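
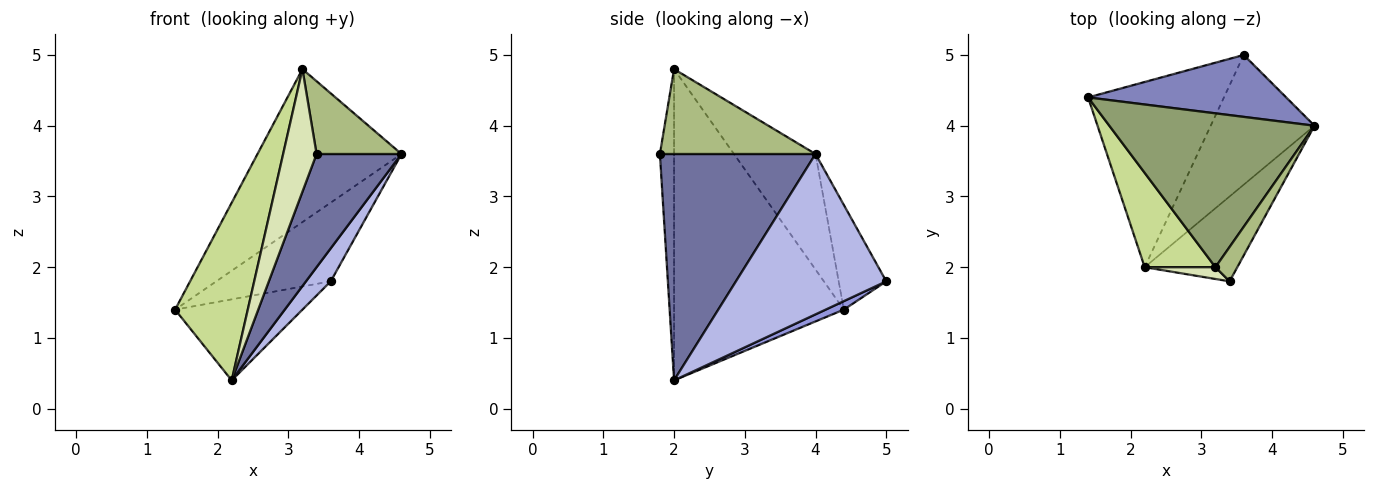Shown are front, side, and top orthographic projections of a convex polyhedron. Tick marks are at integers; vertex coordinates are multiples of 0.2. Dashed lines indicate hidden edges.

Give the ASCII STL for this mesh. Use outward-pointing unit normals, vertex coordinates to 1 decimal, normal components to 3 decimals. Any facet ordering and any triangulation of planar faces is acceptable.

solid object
 facet normal 0.826 -0.451 -0.338
  outer loop
   vertex 2.2 2.0 0.4
   vertex 4.6 4.0 3.6
   vertex 3.4 1.8 3.6
  endloop
 endfacet
 facet normal -0.311 0.747 0.588
  outer loop
   vertex 3.6 5.0 1.8
   vertex 1.4 4.4 1.4
   vertex 4.6 4.0 3.6
  endloop
 endfacet
 facet normal 0.057 0.400 -0.915
  outer loop
   vertex 3.6 5.0 1.8
   vertex 2.2 2.0 0.4
   vertex 1.4 4.4 1.4
  endloop
 endfacet
 facet normal 0.832 -0.137 -0.538
  outer loop
   vertex 3.6 5.0 1.8
   vertex 4.6 4.0 3.6
   vertex 2.2 2.0 0.4
  endloop
 endfacet
 facet normal -0.371 0.655 0.659
  outer loop
   vertex 3.2 2.0 4.8
   vertex 4.6 4.0 3.6
   vertex 1.4 4.4 1.4
  endloop
 endfacet
 facet normal 0.856 -0.467 0.221
  outer loop
   vertex 3.2 2.0 4.8
   vertex 3.4 1.8 3.6
   vertex 4.6 4.0 3.6
  endloop
 endfacet
 facet normal -0.900 -0.385 0.205
  outer loop
   vertex 3.2 2.0 4.8
   vertex 1.4 4.4 1.4
   vertex 2.2 2.0 0.4
  endloop
 endfacet
 facet normal -0.388 -0.917 0.088
  outer loop
   vertex 3.2 2.0 4.8
   vertex 2.2 2.0 0.4
   vertex 3.4 1.8 3.6
  endloop
 endfacet
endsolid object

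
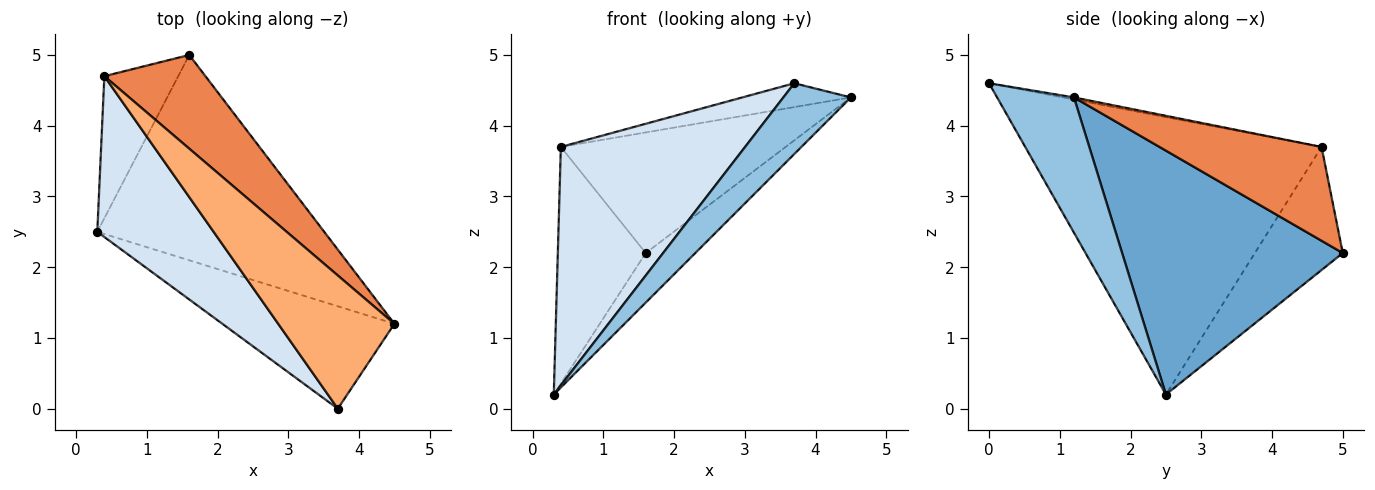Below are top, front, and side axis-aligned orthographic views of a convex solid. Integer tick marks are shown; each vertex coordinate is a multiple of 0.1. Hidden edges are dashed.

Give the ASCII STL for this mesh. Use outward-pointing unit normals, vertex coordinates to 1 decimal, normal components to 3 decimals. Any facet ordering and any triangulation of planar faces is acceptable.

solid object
 facet normal 0.722 0.162 -0.672
  outer loop
   vertex 1.6 5.0 2.2
   vertex 4.5 1.2 4.4
   vertex 0.3 2.5 0.2
  endloop
 endfacet
 facet normal 0.543 -0.477 -0.691
  outer loop
   vertex 3.7 0.0 4.6
   vertex 0.3 2.5 0.2
   vertex 4.5 1.2 4.4
  endloop
 endfacet
 facet normal -0.651 0.651 -0.391
  outer loop
   vertex 0.4 4.7 3.7
   vertex 1.6 5.0 2.2
   vertex 0.3 2.5 0.2
  endloop
 endfacet
 facet normal -0.800 -0.497 0.336
  outer loop
   vertex 0.4 4.7 3.7
   vertex 0.3 2.5 0.2
   vertex 3.7 0.0 4.6
  endloop
 endfacet
 facet normal 0.495 0.686 0.533
  outer loop
   vertex 0.4 4.7 3.7
   vertex 4.5 1.2 4.4
   vertex 1.6 5.0 2.2
  endloop
 endfacet
 facet normal -0.018 0.176 0.984
  outer loop
   vertex 0.4 4.7 3.7
   vertex 3.7 0.0 4.6
   vertex 4.5 1.2 4.4
  endloop
 endfacet
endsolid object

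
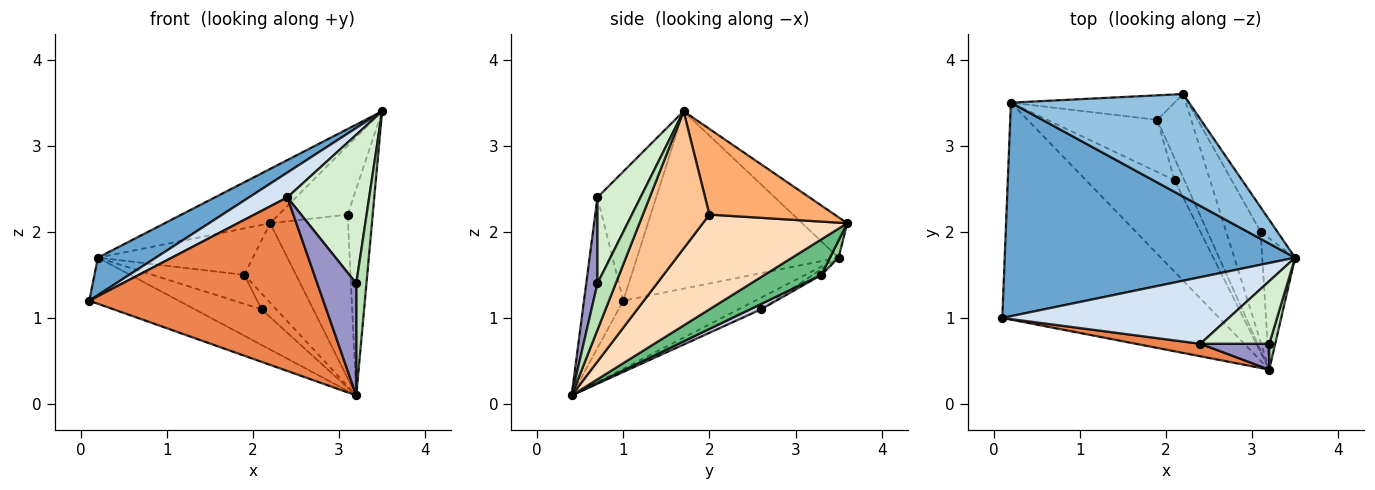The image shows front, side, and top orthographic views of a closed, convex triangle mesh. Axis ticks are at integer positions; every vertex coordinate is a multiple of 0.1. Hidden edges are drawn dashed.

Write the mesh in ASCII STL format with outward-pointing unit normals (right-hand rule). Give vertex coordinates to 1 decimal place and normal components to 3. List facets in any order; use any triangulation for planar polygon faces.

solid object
 facet normal -0.516 -0.148 0.844
  outer loop
   vertex 0.2 3.5 1.7
   vertex 0.1 1.0 1.2
   vertex 3.5 1.7 3.4
  endloop
 endfacet
 facet normal -0.196 0.459 0.867
  outer loop
   vertex 0.2 3.5 1.7
   vertex 3.5 1.7 3.4
   vertex 2.2 3.6 2.1
  endloop
 endfacet
 facet normal -0.293 0.199 -0.935
  outer loop
   vertex 0.2 3.5 1.7
   vertex 3.2 0.4 0.1
   vertex 0.1 1.0 1.2
  endloop
 endfacet
 facet normal -0.471 -0.308 0.826
  outer loop
   vertex 2.4 0.7 2.4
   vertex 3.5 1.7 3.4
   vertex 0.1 1.0 1.2
  endloop
 endfacet
 facet normal -0.165 -0.984 0.071
  outer loop
   vertex 2.4 0.7 2.4
   vertex 0.1 1.0 1.2
   vertex 3.2 0.4 0.1
  endloop
 endfacet
 facet normal 0.864 0.475 -0.169
  outer loop
   vertex 3.1 2.0 2.2
   vertex 2.2 3.6 2.1
   vertex 3.5 1.7 3.4
  endloop
 endfacet
 facet normal 0.913 0.344 -0.218
  outer loop
   vertex 3.1 2.0 2.2
   vertex 3.5 1.7 3.4
   vertex 3.2 0.4 0.1
  endloop
 endfacet
 facet normal 0.838 0.452 -0.305
  outer loop
   vertex 3.1 2.0 2.2
   vertex 3.2 0.4 0.1
   vertex 2.2 3.6 2.1
  endloop
 endfacet
 facet normal 0.604 0.549 -0.577
  outer loop
   vertex 1.9 3.3 1.5
   vertex 2.2 3.6 2.1
   vertex 3.2 0.4 0.1
  endloop
 endfacet
 facet normal 0.049 0.883 -0.466
  outer loop
   vertex 1.9 3.3 1.5
   vertex 0.2 3.5 1.7
   vertex 2.2 3.6 2.1
  endloop
 endfacet
 facet normal 0.868 -0.484 0.112
  outer loop
   vertex 3.2 0.7 1.4
   vertex 3.2 0.4 0.1
   vertex 3.5 1.7 3.4
  endloop
 endfacet
 facet normal 0.436 -0.829 0.349
  outer loop
   vertex 3.2 0.7 1.4
   vertex 3.5 1.7 3.4
   vertex 2.4 0.7 2.4
  endloop
 endfacet
 facet normal 0.271 -0.938 0.216
  outer loop
   vertex 3.2 0.7 1.4
   vertex 2.4 0.7 2.4
   vertex 3.2 0.4 0.1
  endloop
 endfacet
 facet normal -0.122 0.360 -0.925
  outer loop
   vertex 2.1 2.6 1.1
   vertex 3.2 0.4 0.1
   vertex 0.2 3.5 1.7
  endloop
 endfacet
 facet normal 0.404 0.538 -0.740
  outer loop
   vertex 2.1 2.6 1.1
   vertex 1.9 3.3 1.5
   vertex 3.2 0.4 0.1
  endloop
 endfacet
 facet normal -0.046 0.486 -0.873
  outer loop
   vertex 2.1 2.6 1.1
   vertex 0.2 3.5 1.7
   vertex 1.9 3.3 1.5
  endloop
 endfacet
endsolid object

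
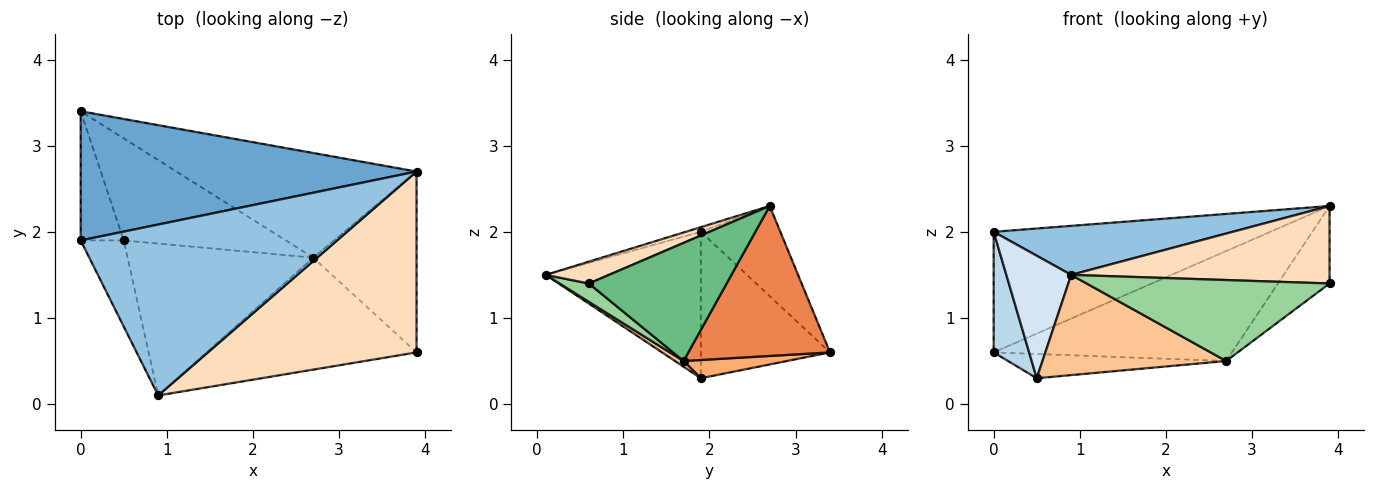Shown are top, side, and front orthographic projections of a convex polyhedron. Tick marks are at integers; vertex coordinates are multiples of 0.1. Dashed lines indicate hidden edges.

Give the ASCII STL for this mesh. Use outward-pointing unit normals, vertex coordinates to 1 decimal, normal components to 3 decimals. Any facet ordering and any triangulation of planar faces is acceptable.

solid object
 facet normal -0.193 0.670 0.717
  outer loop
   vertex 0.0 1.9 2.0
   vertex 3.9 2.7 2.3
   vertex 0.0 3.4 0.6
  endloop
 endfacet
 facet normal -0.017 -0.276 0.961
  outer loop
   vertex 0.0 1.9 2.0
   vertex 0.9 0.1 1.5
   vertex 3.9 2.7 2.3
  endloop
 endfacet
 facet normal -0.928 -0.255 -0.273
  outer loop
   vertex 0.0 1.9 2.0
   vertex 0.0 3.4 0.6
   vertex 0.5 1.9 0.3
  endloop
 endfacet
 facet normal -0.890 -0.372 -0.262
  outer loop
   vertex 0.0 1.9 2.0
   vertex 0.5 1.9 0.3
   vertex 0.9 0.1 1.5
  endloop
 endfacet
 facet normal 0.395 0.665 -0.633
  outer loop
   vertex 2.7 1.7 0.5
   vertex 0.0 3.4 0.6
   vertex 3.9 2.7 2.3
  endloop
 endfacet
 facet normal 0.109 0.230 -0.967
  outer loop
   vertex 2.7 1.7 0.5
   vertex 0.5 1.9 0.3
   vertex 0.0 3.4 0.6
  endloop
 endfacet
 facet normal 0.026 -0.551 -0.834
  outer loop
   vertex 2.7 1.7 0.5
   vertex 0.9 0.1 1.5
   vertex 0.5 1.9 0.3
  endloop
 endfacet
 facet normal 0.096 -0.392 0.915
  outer loop
   vertex 3.9 0.6 1.4
   vertex 3.9 2.7 2.3
   vertex 0.9 0.1 1.5
  endloop
 endfacet
 facet normal 0.724 0.272 -0.634
  outer loop
   vertex 3.9 0.6 1.4
   vertex 2.7 1.7 0.5
   vertex 3.9 2.7 2.3
  endloop
 endfacet
 facet normal 0.070 -0.584 -0.808
  outer loop
   vertex 3.9 0.6 1.4
   vertex 0.9 0.1 1.5
   vertex 2.7 1.7 0.5
  endloop
 endfacet
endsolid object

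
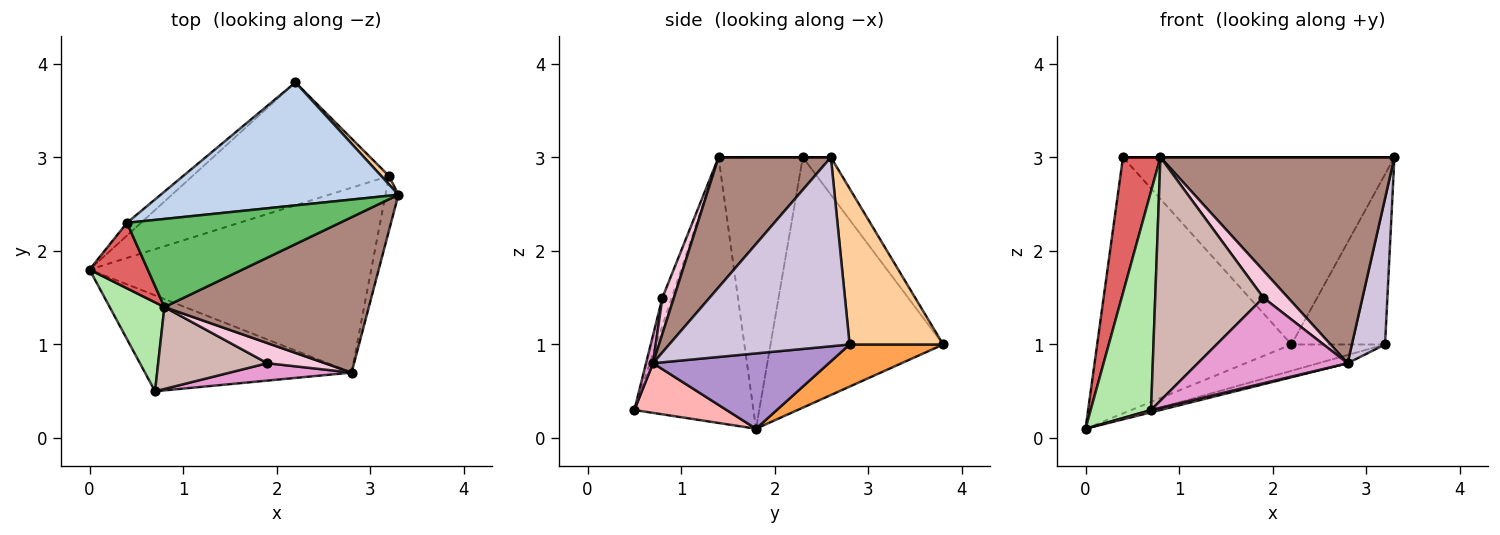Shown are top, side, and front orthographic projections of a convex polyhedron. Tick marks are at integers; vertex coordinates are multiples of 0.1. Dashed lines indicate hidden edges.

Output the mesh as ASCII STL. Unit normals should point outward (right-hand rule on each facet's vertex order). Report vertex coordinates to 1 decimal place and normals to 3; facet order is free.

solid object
 facet normal -0.664 0.747 -0.037
  outer loop
   vertex 0.4 2.3 3.0
   vertex 2.2 3.8 1.0
   vertex 0.0 1.8 0.1
  endloop
 endfacet
 facet normal -0.086 0.833 0.547
  outer loop
   vertex 0.4 2.3 3.0
   vertex 3.3 2.6 3.0
   vertex 2.2 3.8 1.0
  endloop
 endfacet
 facet normal 0.205 0.205 -0.957
  outer loop
   vertex 3.2 2.8 1.0
   vertex 0.0 1.8 0.1
   vertex 2.2 3.8 1.0
  endloop
 endfacet
 facet normal 0.707 0.707 0.035
  outer loop
   vertex 3.2 2.8 1.0
   vertex 2.2 3.8 1.0
   vertex 3.3 2.6 3.0
  endloop
 endfacet
 facet normal 0.000 0.000 1.000
  outer loop
   vertex 0.8 1.4 3.0
   vertex 3.3 2.6 3.0
   vertex 0.4 2.3 3.0
  endloop
 endfacet
 facet normal -0.877 -0.445 0.181
  outer loop
   vertex 0.8 1.4 3.0
   vertex 0.0 1.8 0.1
   vertex 0.7 0.5 0.3
  endloop
 endfacet
 facet normal -0.897 -0.399 0.192
  outer loop
   vertex 0.8 1.4 3.0
   vertex 0.4 2.3 3.0
   vertex 0.0 1.8 0.1
  endloop
 endfacet
 facet normal 0.234 -0.024 -0.972
  outer loop
   vertex 2.8 0.7 0.8
   vertex 0.7 0.5 0.3
   vertex 0.0 1.8 0.1
  endloop
 endfacet
 facet normal 0.258 0.043 -0.965
  outer loop
   vertex 2.8 0.7 0.8
   vertex 0.0 1.8 0.1
   vertex 3.2 2.8 1.0
  endloop
 endfacet
 facet normal 0.981 -0.181 -0.067
  outer loop
   vertex 2.8 0.7 0.8
   vertex 3.2 2.8 1.0
   vertex 3.3 2.6 3.0
  endloop
 endfacet
 facet normal 0.358 -0.745 0.562
  outer loop
   vertex 2.8 0.7 0.8
   vertex 3.3 2.6 3.0
   vertex 0.8 1.4 3.0
  endloop
 endfacet
 facet normal -0.082 -0.945 0.318
  outer loop
   vertex 1.9 0.8 1.5
   vertex 0.8 1.4 3.0
   vertex 0.7 0.5 0.3
  endloop
 endfacet
 facet normal 0.046 -0.979 0.199
  outer loop
   vertex 1.9 0.8 1.5
   vertex 0.7 0.5 0.3
   vertex 2.8 0.7 0.8
  endloop
 endfacet
 facet normal 0.350 -0.752 0.558
  outer loop
   vertex 1.9 0.8 1.5
   vertex 2.8 0.7 0.8
   vertex 0.8 1.4 3.0
  endloop
 endfacet
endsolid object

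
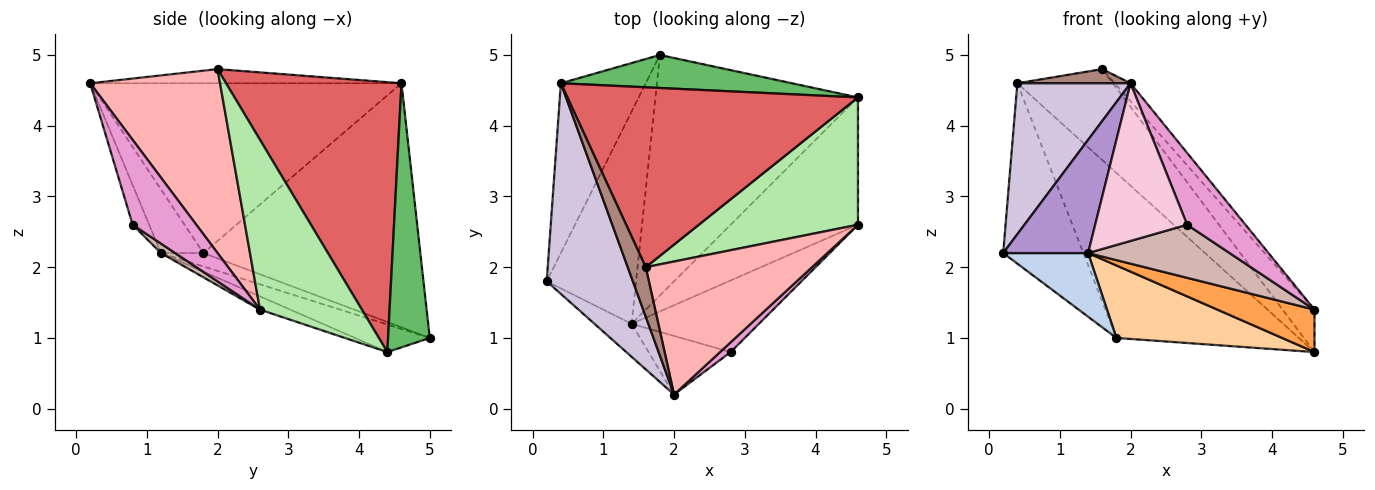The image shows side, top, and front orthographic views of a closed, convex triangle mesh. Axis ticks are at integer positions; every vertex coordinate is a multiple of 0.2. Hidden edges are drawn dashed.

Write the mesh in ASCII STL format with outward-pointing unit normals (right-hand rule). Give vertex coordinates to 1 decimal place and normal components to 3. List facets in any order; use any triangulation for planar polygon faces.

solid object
 facet normal -0.892 0.330 -0.310
  outer loop
   vertex 0.4 4.6 4.6
   vertex 1.8 5.0 1.0
   vertex 0.2 1.8 2.2
  endloop
 endfacet
 facet normal -0.142 -0.284 -0.948
  outer loop
   vertex 1.4 1.2 2.2
   vertex 0.2 1.8 2.2
   vertex 1.8 5.0 1.0
  endloop
 endfacet
 facet normal -0.098 -0.315 -0.944
  outer loop
   vertex 4.6 4.4 0.8
   vertex 4.6 2.6 1.4
   vertex 1.4 1.2 2.2
  endloop
 endfacet
 facet normal -0.129 -0.286 -0.949
  outer loop
   vertex 4.6 4.4 0.8
   vertex 1.4 1.2 2.2
   vertex 1.8 5.0 1.0
  endloop
 endfacet
 facet normal 0.219 0.957 0.191
  outer loop
   vertex 4.6 4.4 0.8
   vertex 1.8 5.0 1.0
   vertex 0.4 4.6 4.6
  endloop
 endfacet
 facet normal 0.711 0.222 0.667
  outer loop
   vertex 4.6 4.4 0.8
   vertex 1.6 2.0 4.8
   vertex 4.6 2.6 1.4
  endloop
 endfacet
 facet normal 0.638 0.347 0.687
  outer loop
   vertex 4.6 4.4 0.8
   vertex 0.4 4.6 4.6
   vertex 1.6 2.0 4.8
  endloop
 endfacet
 facet normal 0.739 0.090 0.668
  outer loop
   vertex 2.0 0.2 4.6
   vertex 4.6 2.6 1.4
   vertex 1.6 2.0 4.8
  endloop
 endfacet
 facet normal -0.433 -0.865 -0.252
  outer loop
   vertex 2.0 0.2 4.6
   vertex 0.2 1.8 2.2
   vertex 1.4 1.2 2.2
  endloop
 endfacet
 facet normal -0.848 -0.308 0.431
  outer loop
   vertex 2.0 0.2 4.6
   vertex 0.4 4.6 4.6
   vertex 0.2 1.8 2.2
  endloop
 endfacet
 facet normal -0.603 -0.219 0.767
  outer loop
   vertex 2.0 0.2 4.6
   vertex 1.6 2.0 4.8
   vertex 0.4 4.6 4.6
  endloop
 endfacet
 facet normal 0.059 -0.594 -0.802
  outer loop
   vertex 2.8 0.8 2.6
   vertex 1.4 1.2 2.2
   vertex 4.6 2.6 1.4
  endloop
 endfacet
 facet normal 0.734 -0.673 0.092
  outer loop
   vertex 2.8 0.8 2.6
   vertex 4.6 2.6 1.4
   vertex 2.0 0.2 4.6
  endloop
 endfacet
 facet normal -0.166 -0.924 -0.344
  outer loop
   vertex 2.8 0.8 2.6
   vertex 2.0 0.2 4.6
   vertex 1.4 1.2 2.2
  endloop
 endfacet
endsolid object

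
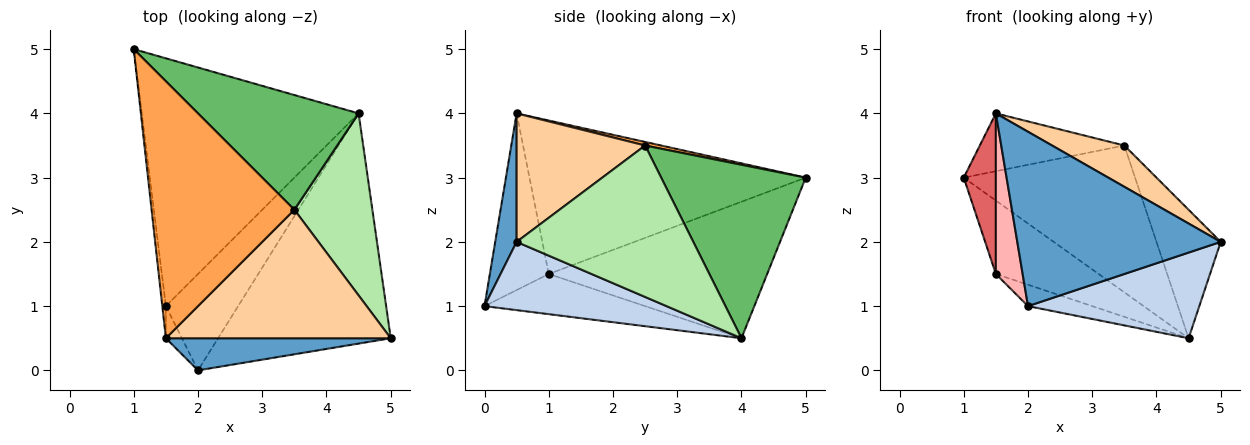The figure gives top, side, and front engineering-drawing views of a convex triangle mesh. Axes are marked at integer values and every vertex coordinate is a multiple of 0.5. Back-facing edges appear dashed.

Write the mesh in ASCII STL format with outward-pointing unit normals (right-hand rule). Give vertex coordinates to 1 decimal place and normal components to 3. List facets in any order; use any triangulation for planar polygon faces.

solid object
 facet normal 0.103 -0.978 0.180
  outer loop
   vertex 2.0 0.0 1.0
   vertex 5.0 0.5 2.0
   vertex 1.5 0.5 4.0
  endloop
 endfacet
 facet normal 0.347 -0.327 -0.879
  outer loop
   vertex 4.5 4.0 0.5
   vertex 5.0 0.5 2.0
   vertex 2.0 0.0 1.0
  endloop
 endfacet
 facet normal 0.024 0.219 0.975
  outer loop
   vertex 3.5 2.5 3.5
   vertex 1.0 5.0 3.0
   vertex 1.5 0.5 4.0
  endloop
 endfacet
 facet normal 0.478 -0.269 0.836
  outer loop
   vertex 3.5 2.5 3.5
   vertex 1.5 0.5 4.0
   vertex 5.0 0.5 2.0
  endloop
 endfacet
 facet normal 0.554 0.656 0.513
  outer loop
   vertex 3.5 2.5 3.5
   vertex 4.5 4.0 0.5
   vertex 1.0 5.0 3.0
  endloop
 endfacet
 facet normal 0.846 0.308 0.436
  outer loop
   vertex 3.5 2.5 3.5
   vertex 5.0 0.5 2.0
   vertex 4.5 4.0 0.5
  endloop
 endfacet
 facet normal -0.993 -0.115 -0.023
  outer loop
   vertex 1.5 1.0 1.5
   vertex 1.5 0.5 4.0
   vertex 1.0 5.0 3.0
  endloop
 endfacet
 facet normal -0.907 -0.412 -0.082
  outer loop
   vertex 1.5 1.0 1.5
   vertex 2.0 0.0 1.0
   vertex 1.5 0.5 4.0
  endloop
 endfacet
 facet normal -0.517 0.243 -0.821
  outer loop
   vertex 1.5 1.0 1.5
   vertex 1.0 5.0 3.0
   vertex 4.5 4.0 0.5
  endloop
 endfacet
 facet normal -0.477 0.191 -0.858
  outer loop
   vertex 1.5 1.0 1.5
   vertex 4.5 4.0 0.5
   vertex 2.0 0.0 1.0
  endloop
 endfacet
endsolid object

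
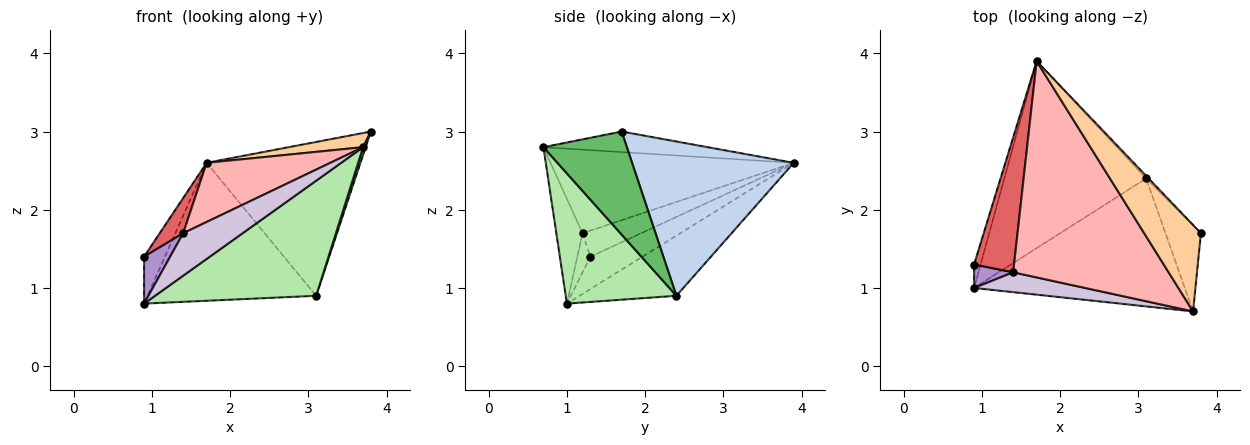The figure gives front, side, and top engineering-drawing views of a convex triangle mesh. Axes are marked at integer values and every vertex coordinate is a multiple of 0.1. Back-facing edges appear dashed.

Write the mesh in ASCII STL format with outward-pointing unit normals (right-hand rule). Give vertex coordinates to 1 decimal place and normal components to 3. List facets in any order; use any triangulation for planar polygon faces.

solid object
 facet normal -0.913 0.365 -0.183
  outer loop
   vertex 0.9 1.0 0.8
   vertex 0.9 1.3 1.4
   vertex 1.7 3.9 2.6
  endloop
 endfacet
 facet normal 0.724 0.689 -0.012
  outer loop
   vertex 3.1 2.4 0.9
   vertex 1.7 3.9 2.6
   vertex 3.8 1.7 3.0
  endloop
 endfacet
 facet normal -0.323 0.562 -0.762
  outer loop
   vertex 3.1 2.4 0.9
   vertex 0.9 1.0 0.8
   vertex 1.7 3.9 2.6
  endloop
 endfacet
 facet normal -0.336 -0.152 0.929
  outer loop
   vertex 3.7 0.7 2.8
   vertex 3.8 1.7 3.0
   vertex 1.7 3.9 2.6
  endloop
 endfacet
 facet normal 0.945 -0.030 -0.325
  outer loop
   vertex 3.7 0.7 2.8
   vertex 3.1 2.4 0.9
   vertex 3.8 1.7 3.0
  endloop
 endfacet
 facet normal 0.417 -0.608 -0.676
  outer loop
   vertex 3.7 0.7 2.8
   vertex 0.9 1.0 0.8
   vertex 3.1 2.4 0.9
  endloop
 endfacet
 facet normal -0.534 -0.213 0.818
  outer loop
   vertex 1.4 1.2 1.7
   vertex 1.7 3.9 2.6
   vertex 0.9 1.3 1.4
  endloop
 endfacet
 facet normal -0.460 -0.234 0.856
  outer loop
   vertex 1.4 1.2 1.7
   vertex 3.7 0.7 2.8
   vertex 1.7 3.9 2.6
  endloop
 endfacet
 facet normal -0.408 -0.816 0.408
  outer loop
   vertex 1.4 1.2 1.7
   vertex 0.9 1.3 1.4
   vertex 0.9 1.0 0.8
  endloop
 endfacet
 facet normal -0.371 -0.841 0.393
  outer loop
   vertex 1.4 1.2 1.7
   vertex 0.9 1.0 0.8
   vertex 3.7 0.7 2.8
  endloop
 endfacet
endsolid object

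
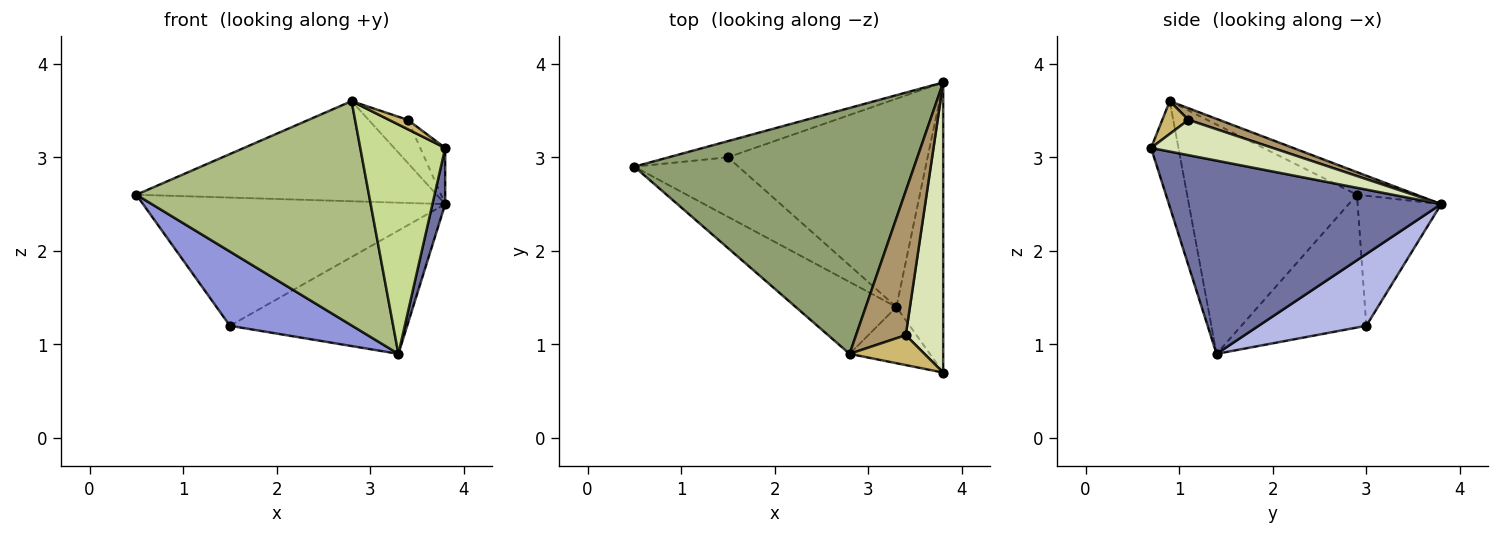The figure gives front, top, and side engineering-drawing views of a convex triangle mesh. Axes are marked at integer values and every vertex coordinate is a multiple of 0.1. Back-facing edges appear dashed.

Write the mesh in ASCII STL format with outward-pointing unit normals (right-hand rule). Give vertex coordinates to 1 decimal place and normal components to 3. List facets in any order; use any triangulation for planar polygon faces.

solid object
 facet normal 0.971 -0.046 -0.235
  outer loop
   vertex 3.3 1.4 0.9
   vertex 3.8 3.8 2.5
   vertex 3.8 0.7 3.1
  endloop
 endfacet
 facet normal -0.265 0.957 -0.121
  outer loop
   vertex 1.5 3.0 1.2
   vertex 0.5 2.9 2.6
   vertex 3.8 3.8 2.5
  endloop
 endfacet
 facet normal -0.624 -0.610 -0.489
  outer loop
   vertex 1.5 3.0 1.2
   vertex 3.3 1.4 0.9
   vertex 0.5 2.9 2.6
  endloop
 endfacet
 facet normal 0.295 0.487 -0.822
  outer loop
   vertex 1.5 3.0 1.2
   vertex 3.8 3.8 2.5
   vertex 3.3 1.4 0.9
  endloop
 endfacet
 facet normal -0.075 0.376 0.924
  outer loop
   vertex 2.8 0.9 3.6
   vertex 3.8 3.8 2.5
   vertex 0.5 2.9 2.6
  endloop
 endfacet
 facet normal -0.571 -0.782 -0.251
  outer loop
   vertex 2.8 0.9 3.6
   vertex 0.5 2.9 2.6
   vertex 3.3 1.4 0.9
  endloop
 endfacet
 facet normal -0.299 -0.927 -0.227
  outer loop
   vertex 2.8 0.9 3.6
   vertex 3.3 1.4 0.9
   vertex 3.8 0.7 3.1
  endloop
 endfacet
 facet normal 0.680 0.139 0.720
  outer loop
   vertex 3.4 1.1 3.4
   vertex 3.8 0.7 3.1
   vertex 3.8 3.8 2.5
  endloop
 endfacet
 facet normal 0.219 0.279 0.935
  outer loop
   vertex 3.4 1.1 3.4
   vertex 3.8 3.8 2.5
   vertex 2.8 0.9 3.6
  endloop
 endfacet
 facet normal 0.385 -0.275 0.881
  outer loop
   vertex 3.4 1.1 3.4
   vertex 2.8 0.9 3.6
   vertex 3.8 0.7 3.1
  endloop
 endfacet
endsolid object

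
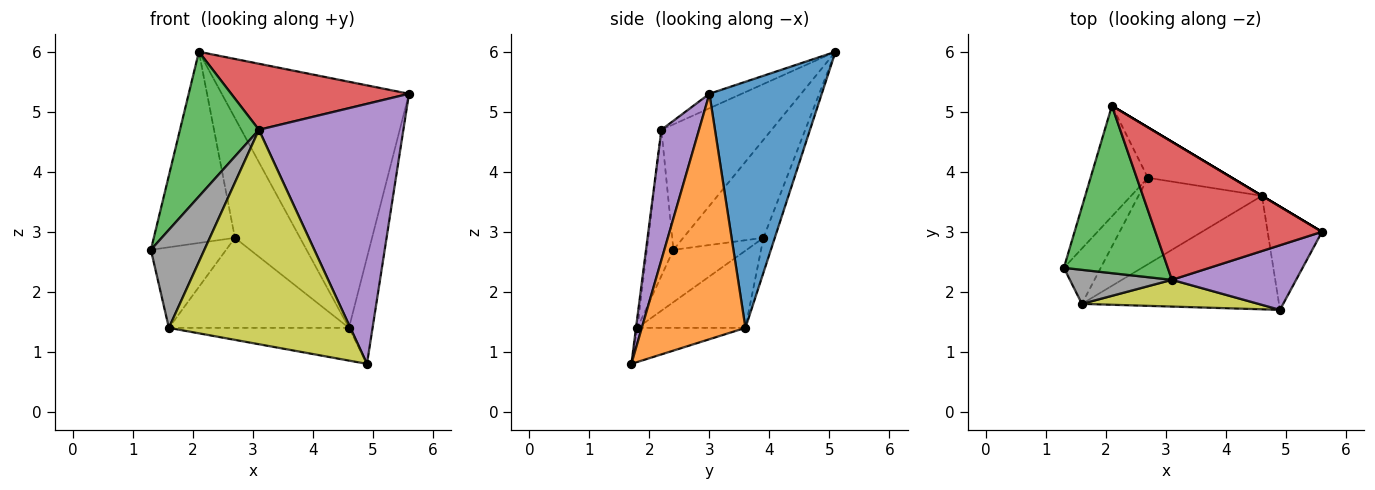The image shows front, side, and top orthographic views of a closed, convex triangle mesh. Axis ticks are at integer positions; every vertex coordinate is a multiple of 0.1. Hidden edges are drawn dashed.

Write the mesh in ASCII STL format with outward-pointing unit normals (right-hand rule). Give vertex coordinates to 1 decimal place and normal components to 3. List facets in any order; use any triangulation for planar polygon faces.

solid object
 facet normal 0.514 0.857 0.000
  outer loop
   vertex 4.6 3.6 1.4
   vertex 2.1 5.1 6.0
   vertex 5.6 3.0 5.3
  endloop
 endfacet
 facet normal 0.953 0.217 -0.211
  outer loop
   vertex 4.6 3.6 1.4
   vertex 5.6 3.0 5.3
   vertex 4.9 1.7 0.8
  endloop
 endfacet
 facet normal -0.674 -0.483 0.559
  outer loop
   vertex 3.1 2.2 4.7
   vertex 2.1 5.1 6.0
   vertex 1.3 2.4 2.7
  endloop
 endfacet
 facet normal -0.078 -0.430 0.899
  outer loop
   vertex 3.1 2.2 4.7
   vertex 5.6 3.0 5.3
   vertex 2.1 5.1 6.0
  endloop
 endfacet
 facet normal 0.245 -0.941 0.234
  outer loop
   vertex 3.1 2.2 4.7
   vertex 4.9 1.7 0.8
   vertex 5.6 3.0 5.3
  endloop
 endfacet
 facet normal -0.650 0.658 -0.380
  outer loop
   vertex 2.7 3.9 2.9
   vertex 1.3 2.4 2.7
   vertex 2.1 5.1 6.0
  endloop
 endfacet
 facet normal -0.159 0.910 -0.383
  outer loop
   vertex 2.7 3.9 2.9
   vertex 2.1 5.1 6.0
   vertex 4.6 3.6 1.4
  endloop
 endfacet
 facet normal -0.425 -0.855 0.297
  outer loop
   vertex 1.6 1.8 1.4
   vertex 3.1 2.2 4.7
   vertex 1.3 2.4 2.7
  endloop
 endfacet
 facet normal -0.008 -0.992 0.124
  outer loop
   vertex 1.6 1.8 1.4
   vertex 4.9 1.7 0.8
   vertex 3.1 2.2 4.7
  endloop
 endfacet
 facet normal -0.164 0.273 -0.948
  outer loop
   vertex 1.6 1.8 1.4
   vertex 4.6 3.6 1.4
   vertex 4.9 1.7 0.8
  endloop
 endfacet
 facet normal -0.626 0.643 -0.441
  outer loop
   vertex 1.6 1.8 1.4
   vertex 1.3 2.4 2.7
   vertex 2.7 3.9 2.9
  endloop
 endfacet
 facet normal -0.397 0.662 -0.636
  outer loop
   vertex 1.6 1.8 1.4
   vertex 2.7 3.9 2.9
   vertex 4.6 3.6 1.4
  endloop
 endfacet
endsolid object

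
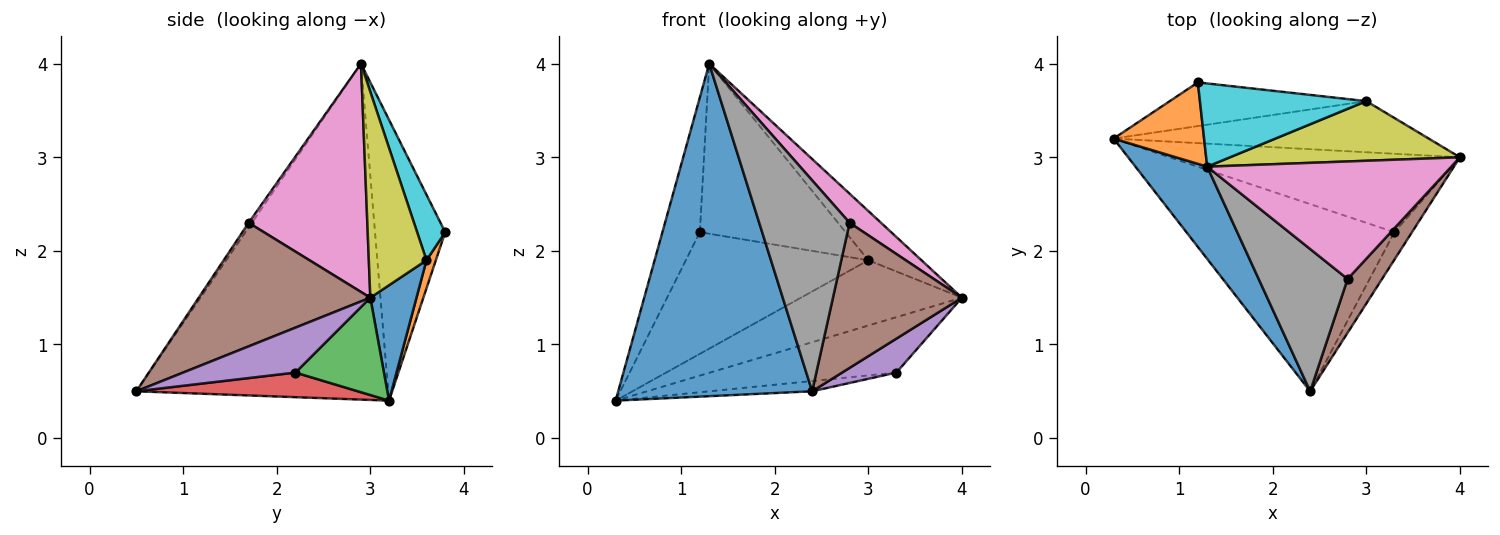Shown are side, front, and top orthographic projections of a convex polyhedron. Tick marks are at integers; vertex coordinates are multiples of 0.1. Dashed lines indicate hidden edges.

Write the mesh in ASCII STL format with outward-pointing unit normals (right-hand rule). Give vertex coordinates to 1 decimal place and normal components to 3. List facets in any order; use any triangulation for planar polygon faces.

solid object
 facet normal -0.781 -0.601 0.167
  outer loop
   vertex 1.3 2.9 4.0
   vertex 0.3 3.2 0.4
   vertex 2.4 0.5 0.5
  endloop
 endfacet
 facet normal -0.849 0.453 0.273
  outer loop
   vertex 1.2 3.8 2.2
   vertex 0.3 3.2 0.4
   vertex 1.3 2.9 4.0
  endloop
 endfacet
 facet normal 0.264 0.556 -0.788
  outer loop
   vertex 3.3 2.2 0.7
   vertex 0.3 3.2 0.4
   vertex 4.0 3.0 1.5
  endloop
 endfacet
 facet normal 0.117 0.055 -0.992
  outer loop
   vertex 3.3 2.2 0.7
   vertex 2.4 0.5 0.5
   vertex 0.3 3.2 0.4
  endloop
 endfacet
 facet normal 0.849 -0.410 -0.333
  outer loop
   vertex 3.3 2.2 0.7
   vertex 4.0 3.0 1.5
   vertex 2.4 0.5 0.5
  endloop
 endfacet
 facet normal 0.780 -0.586 0.218
  outer loop
   vertex 2.8 1.7 2.3
   vertex 2.4 0.5 0.5
   vertex 4.0 3.0 1.5
  endloop
 endfacet
 facet normal 0.672 -0.178 0.719
  outer loop
   vertex 2.8 1.7 2.3
   vertex 4.0 3.0 1.5
   vertex 1.3 2.9 4.0
  endloop
 endfacet
 facet normal -0.029 -0.829 0.559
  outer loop
   vertex 2.8 1.7 2.3
   vertex 1.3 2.9 4.0
   vertex 2.4 0.5 0.5
  endloop
 endfacet
 facet normal 0.568 0.524 0.635
  outer loop
   vertex 3.0 3.6 1.9
   vertex 1.3 2.9 4.0
   vertex 4.0 3.0 1.5
  endloop
 endfacet
 facet normal 0.171 0.885 0.433
  outer loop
   vertex 3.0 3.6 1.9
   vertex 1.2 3.8 2.2
   vertex 1.3 2.9 4.0
  endloop
 endfacet
 facet normal 0.220 0.768 -0.601
  outer loop
   vertex 3.0 3.6 1.9
   vertex 4.0 3.0 1.5
   vertex 0.3 3.2 0.4
  endloop
 endfacet
 facet normal 0.048 0.940 -0.337
  outer loop
   vertex 3.0 3.6 1.9
   vertex 0.3 3.2 0.4
   vertex 1.2 3.8 2.2
  endloop
 endfacet
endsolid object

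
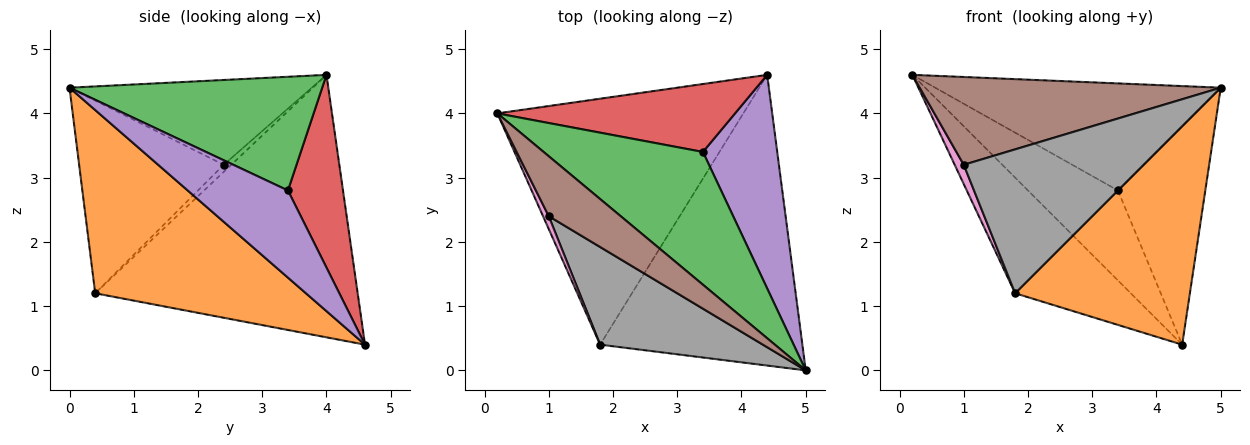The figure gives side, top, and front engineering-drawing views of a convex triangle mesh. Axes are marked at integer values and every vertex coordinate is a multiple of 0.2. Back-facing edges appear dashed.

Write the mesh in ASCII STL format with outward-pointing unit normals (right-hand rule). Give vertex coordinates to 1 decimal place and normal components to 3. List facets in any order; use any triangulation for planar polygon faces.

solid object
 facet normal -0.695 0.306 -0.651
  outer loop
   vertex 1.8 0.4 1.2
   vertex 0.2 4.0 4.6
   vertex 4.4 4.6 0.4
  endloop
 endfacet
 facet normal 0.587 -0.486 -0.647
  outer loop
   vertex 1.8 0.4 1.2
   vertex 4.4 4.6 0.4
   vertex 5.0 0.0 4.4
  endloop
 endfacet
 facet normal 0.486 0.549 0.680
  outer loop
   vertex 3.4 3.4 2.8
   vertex 0.2 4.0 4.6
   vertex 5.0 0.0 4.4
  endloop
 endfacet
 facet normal 0.439 0.717 0.541
  outer loop
   vertex 3.4 3.4 2.8
   vertex 4.4 4.6 0.4
   vertex 0.2 4.0 4.6
  endloop
 endfacet
 facet normal 0.634 0.553 0.541
  outer loop
   vertex 3.4 3.4 2.8
   vertex 5.0 0.0 4.4
   vertex 4.4 4.6 0.4
  endloop
 endfacet
 facet normal -0.554 -0.688 0.470
  outer loop
   vertex 1.0 2.4 3.2
   vertex 5.0 0.0 4.4
   vertex 0.2 4.0 4.6
  endloop
 endfacet
 facet normal -0.570 -0.684 0.456
  outer loop
   vertex 1.0 2.4 3.2
   vertex 0.2 4.0 4.6
   vertex 1.8 0.4 1.2
  endloop
 endfacet
 facet normal -0.554 -0.689 0.468
  outer loop
   vertex 1.0 2.4 3.2
   vertex 1.8 0.4 1.2
   vertex 5.0 0.0 4.4
  endloop
 endfacet
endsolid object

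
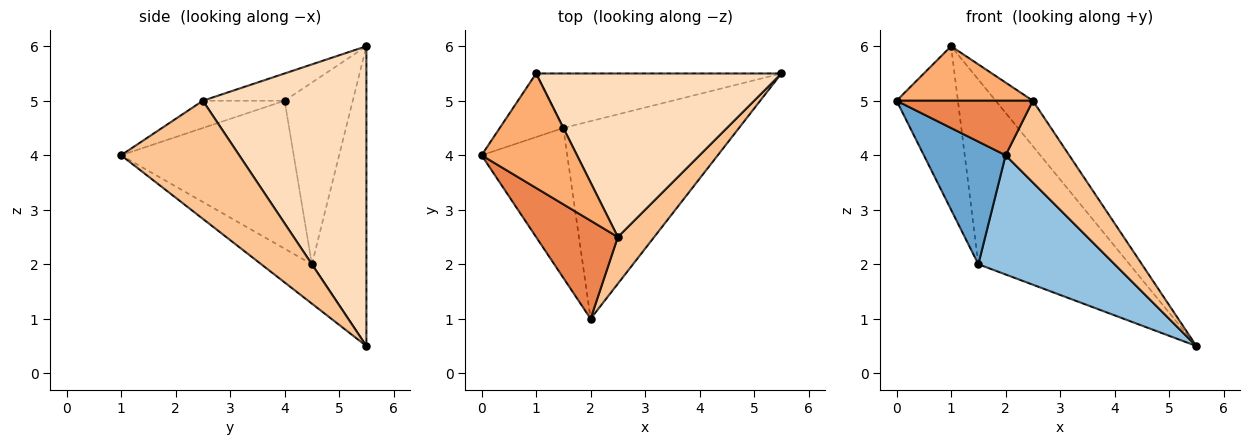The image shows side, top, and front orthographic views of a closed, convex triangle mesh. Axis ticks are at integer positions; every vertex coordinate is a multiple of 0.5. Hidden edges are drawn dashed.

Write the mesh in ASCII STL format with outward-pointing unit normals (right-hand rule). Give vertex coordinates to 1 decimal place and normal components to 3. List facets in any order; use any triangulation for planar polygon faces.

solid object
 facet normal -0.801 -0.379 -0.464
  outer loop
   vertex 1.5 4.5 2.0
   vertex 2.0 1.0 4.0
   vertex 0.0 4.0 5.0
  endloop
 endfacet
 facet normal -0.188 -0.507 -0.841
  outer loop
   vertex 1.5 4.5 2.0
   vertex 5.5 5.5 0.5
   vertex 2.0 1.0 4.0
  endloop
 endfacet
 facet normal -0.719 0.647 -0.252
  outer loop
   vertex 1.5 4.5 2.0
   vertex 0.0 4.0 5.0
   vertex 1.0 5.5 6.0
  endloop
 endfacet
 facet normal -0.327 0.906 -0.267
  outer loop
   vertex 1.5 4.5 2.0
   vertex 1.0 5.5 6.0
   vertex 5.5 5.5 0.5
  endloop
 endfacet
 facet normal -0.280 -0.466 0.839
  outer loop
   vertex 2.5 2.5 5.0
   vertex 0.0 4.0 5.0
   vertex 2.0 1.0 4.0
  endloop
 endfacet
 facet normal -0.250 -0.416 0.874
  outer loop
   vertex 2.5 2.5 5.0
   vertex 1.0 5.5 6.0
   vertex 0.0 4.0 5.0
  endloop
 endfacet
 facet normal 0.850 -0.458 0.261
  outer loop
   vertex 2.5 2.5 5.0
   vertex 2.0 1.0 4.0
   vertex 5.5 5.5 0.5
  endloop
 endfacet
 facet normal 0.762 0.173 0.624
  outer loop
   vertex 2.5 2.5 5.0
   vertex 5.5 5.5 0.5
   vertex 1.0 5.5 6.0
  endloop
 endfacet
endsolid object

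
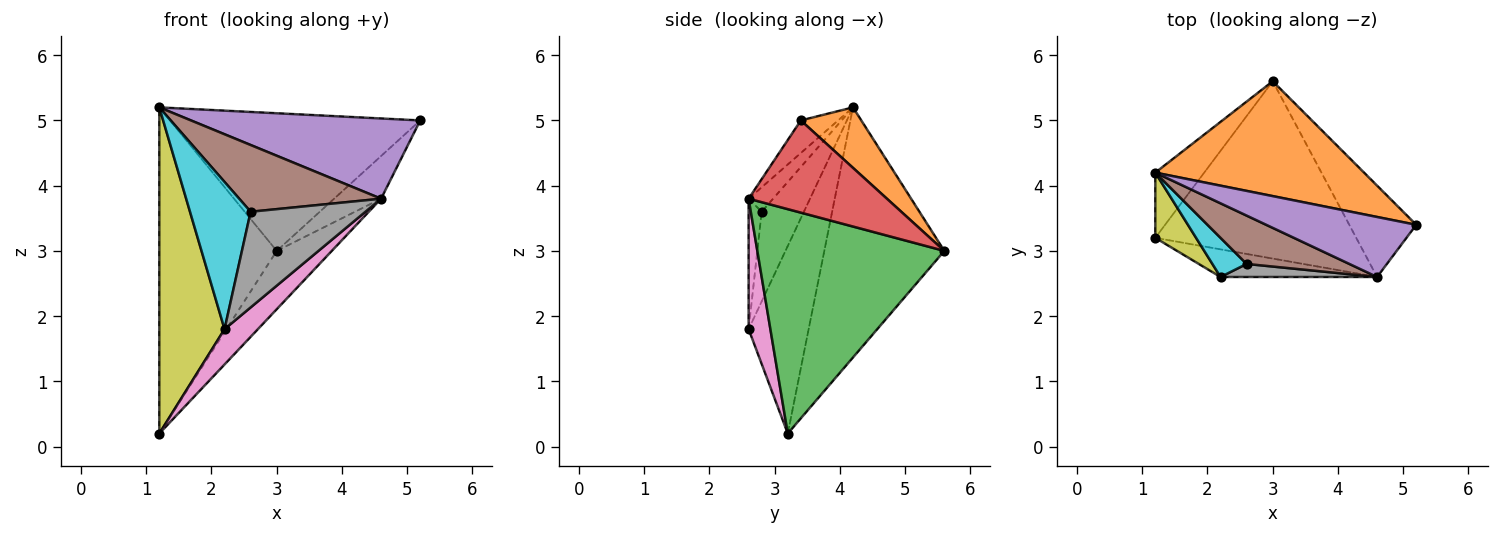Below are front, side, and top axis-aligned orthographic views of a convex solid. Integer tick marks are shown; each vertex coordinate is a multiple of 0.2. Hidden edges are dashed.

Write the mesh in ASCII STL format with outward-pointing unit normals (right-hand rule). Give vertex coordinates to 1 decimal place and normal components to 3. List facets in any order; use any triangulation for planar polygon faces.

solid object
 facet normal -0.708 0.693 -0.139
  outer loop
   vertex 1.2 4.2 5.2
   vertex 3.0 5.6 3.0
   vertex 1.2 3.2 0.2
  endloop
 endfacet
 facet normal 0.182 0.755 0.630
  outer loop
   vertex 1.2 4.2 5.2
   vertex 5.2 3.4 5.0
   vertex 3.0 5.6 3.0
  endloop
 endfacet
 facet normal 0.728 0.214 -0.652
  outer loop
   vertex 4.6 2.6 3.8
   vertex 1.2 3.2 0.2
   vertex 3.0 5.6 3.0
  endloop
 endfacet
 facet normal 0.780 0.265 -0.567
  outer loop
   vertex 4.6 2.6 3.8
   vertex 3.0 5.6 3.0
   vertex 5.2 3.4 5.0
  endloop
 endfacet
 facet normal -0.129 -0.794 0.594
  outer loop
   vertex 4.6 2.6 3.8
   vertex 5.2 3.4 5.0
   vertex 1.2 4.2 5.2
  endloop
 endfacet
 facet normal -0.138 -0.802 0.581
  outer loop
   vertex 4.6 2.6 3.8
   vertex 1.2 4.2 5.2
   vertex 2.6 2.8 3.6
  endloop
 endfacet
 facet normal 0.457 -0.701 -0.548
  outer loop
   vertex 2.2 2.6 1.8
   vertex 1.2 3.2 0.2
   vertex 4.6 2.6 3.8
  endloop
 endfacet
 facet normal -0.112 -0.985 0.134
  outer loop
   vertex 2.2 2.6 1.8
   vertex 4.6 2.6 3.8
   vertex 2.6 2.8 3.6
  endloop
 endfacet
 facet normal -0.670 -0.728 0.146
  outer loop
   vertex 2.2 2.6 1.8
   vertex 1.2 4.2 5.2
   vertex 1.2 3.2 0.2
  endloop
 endfacet
 facet normal -0.558 -0.802 0.213
  outer loop
   vertex 2.2 2.6 1.8
   vertex 2.6 2.8 3.6
   vertex 1.2 4.2 5.2
  endloop
 endfacet
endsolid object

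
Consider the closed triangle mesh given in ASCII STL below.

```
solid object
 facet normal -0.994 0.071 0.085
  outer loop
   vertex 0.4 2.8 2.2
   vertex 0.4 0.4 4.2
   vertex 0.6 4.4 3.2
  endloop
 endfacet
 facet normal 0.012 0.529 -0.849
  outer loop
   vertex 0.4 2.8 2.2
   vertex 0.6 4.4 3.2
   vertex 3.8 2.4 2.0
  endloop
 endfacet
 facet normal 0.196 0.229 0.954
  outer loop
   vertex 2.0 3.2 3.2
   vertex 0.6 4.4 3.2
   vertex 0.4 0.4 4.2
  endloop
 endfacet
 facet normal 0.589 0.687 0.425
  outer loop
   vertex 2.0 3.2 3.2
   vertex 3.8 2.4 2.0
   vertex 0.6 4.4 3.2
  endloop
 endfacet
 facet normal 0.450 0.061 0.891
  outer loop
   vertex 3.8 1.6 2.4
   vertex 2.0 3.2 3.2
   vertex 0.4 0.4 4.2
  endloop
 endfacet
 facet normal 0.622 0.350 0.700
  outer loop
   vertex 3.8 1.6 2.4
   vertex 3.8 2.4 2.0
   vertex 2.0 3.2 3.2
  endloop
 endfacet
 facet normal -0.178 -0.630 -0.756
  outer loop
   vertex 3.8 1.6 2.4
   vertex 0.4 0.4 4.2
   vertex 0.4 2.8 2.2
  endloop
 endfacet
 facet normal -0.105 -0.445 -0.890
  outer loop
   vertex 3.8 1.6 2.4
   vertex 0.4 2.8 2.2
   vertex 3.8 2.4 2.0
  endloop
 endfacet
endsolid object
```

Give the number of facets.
8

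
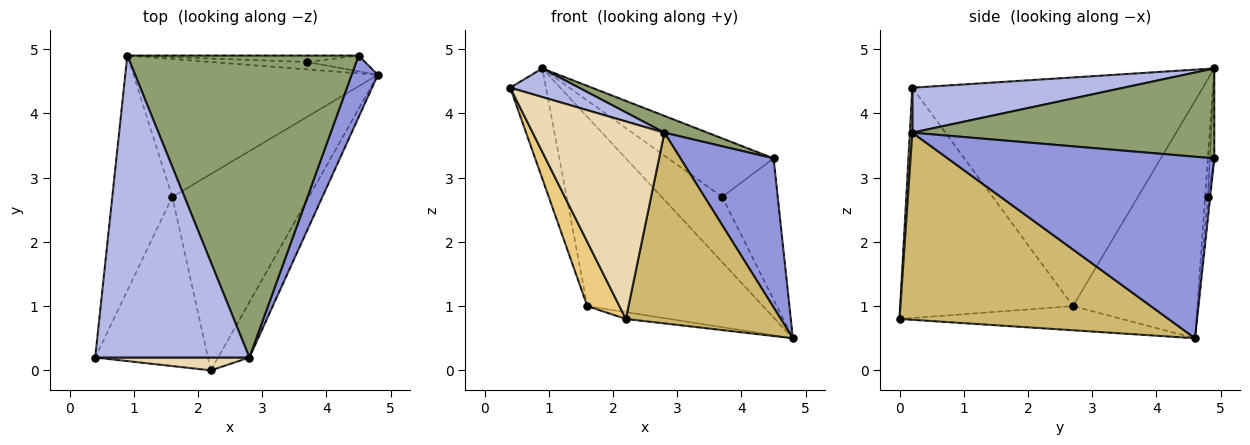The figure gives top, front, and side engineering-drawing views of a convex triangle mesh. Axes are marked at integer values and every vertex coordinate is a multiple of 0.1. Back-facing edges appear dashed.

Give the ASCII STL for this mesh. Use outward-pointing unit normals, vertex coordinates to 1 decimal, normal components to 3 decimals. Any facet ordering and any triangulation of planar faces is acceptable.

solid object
 facet normal -0.960 0.118 -0.252
  outer loop
   vertex 1.6 2.7 1.0
   vertex 0.4 0.2 4.4
   vertex 0.9 4.9 4.7
  endloop
 endfacet
 facet normal -0.496 0.702 -0.511
  outer loop
   vertex 1.6 2.7 1.0
   vertex 0.9 4.9 4.7
   vertex 4.8 4.6 0.5
  endloop
 endfacet
 facet normal 0.935 -0.327 0.135
  outer loop
   vertex 2.8 0.2 3.7
   vertex 4.8 4.6 0.5
   vertex 4.5 4.9 3.3
  endloop
 endfacet
 facet normal 0.279 -0.091 0.956
  outer loop
   vertex 2.8 0.2 3.7
   vertex 0.9 4.9 4.7
   vertex 0.4 0.2 4.4
  endloop
 endfacet
 facet normal 0.362 -0.052 0.931
  outer loop
   vertex 2.8 0.2 3.7
   vertex 4.5 4.9 3.3
   vertex 0.9 4.9 4.7
  endloop
 endfacet
 facet normal -0.045 0.993 -0.113
  outer loop
   vertex 3.7 4.8 2.7
   vertex 4.8 4.6 0.5
   vertex 0.9 4.9 4.7
  endloop
 endfacet
 facet normal -0.041 0.993 -0.111
  outer loop
   vertex 3.7 4.8 2.7
   vertex 4.5 4.9 3.3
   vertex 4.8 4.6 0.5
  endloop
 endfacet
 facet normal -0.042 0.993 -0.109
  outer loop
   vertex 3.7 4.8 2.7
   vertex 0.9 4.9 4.7
   vertex 4.5 4.9 3.3
  endloop
 endfacet
 facet normal -0.174 0.034 -0.984
  outer loop
   vertex 2.2 0.0 0.8
   vertex 1.6 2.7 1.0
   vertex 4.8 4.6 0.5
  endloop
 endfacet
 facet normal 0.858 -0.494 -0.143
  outer loop
   vertex 2.2 0.0 0.8
   vertex 4.8 4.6 0.5
   vertex 2.8 0.2 3.7
  endloop
 endfacet
 facet normal -0.886 -0.165 -0.434
  outer loop
   vertex 2.2 0.0 0.8
   vertex 0.4 0.2 4.4
   vertex 1.6 2.7 1.0
  endloop
 endfacet
 facet normal 0.019 -0.998 0.065
  outer loop
   vertex 2.2 0.0 0.8
   vertex 2.8 0.2 3.7
   vertex 0.4 0.2 4.4
  endloop
 endfacet
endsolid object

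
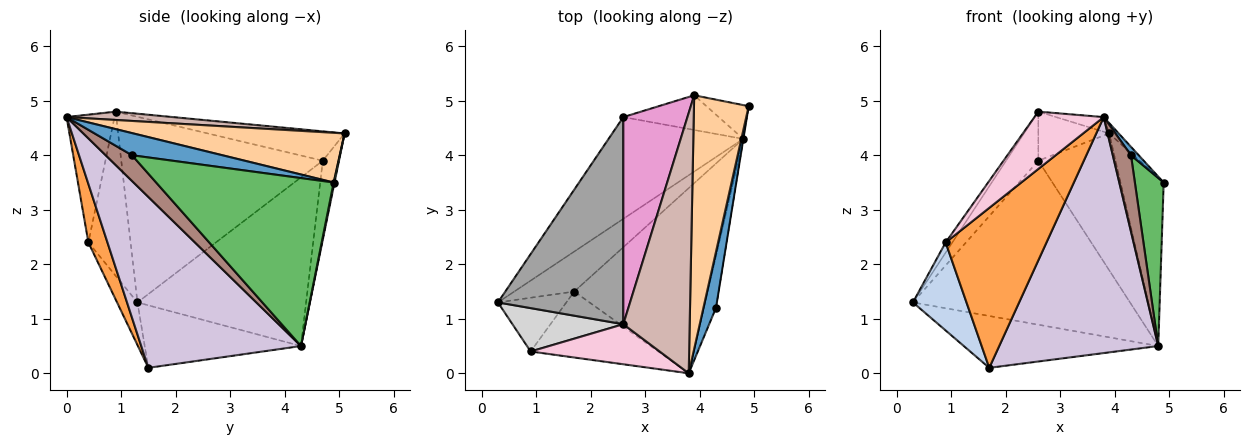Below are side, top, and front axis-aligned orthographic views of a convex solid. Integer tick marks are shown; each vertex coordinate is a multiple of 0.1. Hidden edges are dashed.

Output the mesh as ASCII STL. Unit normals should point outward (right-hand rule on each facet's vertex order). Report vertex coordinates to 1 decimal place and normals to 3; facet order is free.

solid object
 facet normal 0.867 -0.074 0.492
  outer loop
   vertex 4.3 1.2 4.0
   vertex 4.9 4.9 3.5
   vertex 3.8 0.0 4.7
  endloop
 endfacet
 facet normal -0.309 -0.812 -0.496
  outer loop
   vertex 0.9 0.4 2.4
   vertex 0.3 1.3 1.3
   vertex 1.7 1.5 0.1
  endloop
 endfacet
 facet normal 0.172 -0.911 -0.376
  outer loop
   vertex 0.9 0.4 2.4
   vertex 1.7 1.5 0.1
   vertex 3.8 0.0 4.7
  endloop
 endfacet
 facet normal 0.672 0.030 0.740
  outer loop
   vertex 3.9 5.1 4.4
   vertex 3.8 0.0 4.7
   vertex 4.9 4.9 3.5
  endloop
 endfacet
 facet normal 0.987 -0.160 -0.001
  outer loop
   vertex 4.8 4.3 0.5
   vertex 4.9 4.9 3.5
   vertex 4.3 1.2 4.0
  endloop
 endfacet
 facet normal 0.019 0.980 -0.197
  outer loop
   vertex 4.8 4.3 0.5
   vertex 3.9 5.1 4.4
   vertex 4.9 4.9 3.5
  endloop
 endfacet
 facet normal -0.200 0.950 -0.241
  outer loop
   vertex 4.8 4.3 0.5
   vertex 2.6 4.7 3.9
   vertex 3.9 5.1 4.4
  endloop
 endfacet
 facet normal -0.537 0.668 -0.515
  outer loop
   vertex 4.8 4.3 0.5
   vertex 1.7 1.5 0.1
   vertex 0.3 1.3 1.3
  endloop
 endfacet
 facet normal -0.551 0.709 -0.440
  outer loop
   vertex 4.8 4.3 0.5
   vertex 0.3 1.3 1.3
   vertex 2.6 4.7 3.9
  endloop
 endfacet
 facet normal 0.620 -0.617 -0.484
  outer loop
   vertex 4.8 4.3 0.5
   vertex 3.8 0.0 4.7
   vertex 1.7 1.5 0.1
  endloop
 endfacet
 facet normal 0.768 -0.530 -0.359
  outer loop
   vertex 4.8 4.3 0.5
   vertex 4.3 1.2 4.0
   vertex 3.8 0.0 4.7
  endloop
 endfacet
 facet normal 0.124 0.056 0.991
  outer loop
   vertex 2.6 0.9 4.8
   vertex 3.8 0.0 4.7
   vertex 3.9 5.1 4.4
  endloop
 endfacet
 facet normal -0.407 0.211 0.889
  outer loop
   vertex 2.6 0.9 4.8
   vertex 3.9 5.1 4.4
   vertex 2.6 4.7 3.9
  endloop
 endfacet
 facet normal -0.493 -0.713 0.498
  outer loop
   vertex 2.6 0.9 4.8
   vertex 0.9 0.4 2.4
   vertex 3.8 0.0 4.7
  endloop
 endfacet
 facet normal -0.821 0.131 0.555
  outer loop
   vertex 2.6 0.9 4.8
   vertex 2.6 4.7 3.9
   vertex 0.3 1.3 1.3
  endloop
 endfacet
 facet normal -0.822 0.130 0.555
  outer loop
   vertex 2.6 0.9 4.8
   vertex 0.3 1.3 1.3
   vertex 0.9 0.4 2.4
  endloop
 endfacet
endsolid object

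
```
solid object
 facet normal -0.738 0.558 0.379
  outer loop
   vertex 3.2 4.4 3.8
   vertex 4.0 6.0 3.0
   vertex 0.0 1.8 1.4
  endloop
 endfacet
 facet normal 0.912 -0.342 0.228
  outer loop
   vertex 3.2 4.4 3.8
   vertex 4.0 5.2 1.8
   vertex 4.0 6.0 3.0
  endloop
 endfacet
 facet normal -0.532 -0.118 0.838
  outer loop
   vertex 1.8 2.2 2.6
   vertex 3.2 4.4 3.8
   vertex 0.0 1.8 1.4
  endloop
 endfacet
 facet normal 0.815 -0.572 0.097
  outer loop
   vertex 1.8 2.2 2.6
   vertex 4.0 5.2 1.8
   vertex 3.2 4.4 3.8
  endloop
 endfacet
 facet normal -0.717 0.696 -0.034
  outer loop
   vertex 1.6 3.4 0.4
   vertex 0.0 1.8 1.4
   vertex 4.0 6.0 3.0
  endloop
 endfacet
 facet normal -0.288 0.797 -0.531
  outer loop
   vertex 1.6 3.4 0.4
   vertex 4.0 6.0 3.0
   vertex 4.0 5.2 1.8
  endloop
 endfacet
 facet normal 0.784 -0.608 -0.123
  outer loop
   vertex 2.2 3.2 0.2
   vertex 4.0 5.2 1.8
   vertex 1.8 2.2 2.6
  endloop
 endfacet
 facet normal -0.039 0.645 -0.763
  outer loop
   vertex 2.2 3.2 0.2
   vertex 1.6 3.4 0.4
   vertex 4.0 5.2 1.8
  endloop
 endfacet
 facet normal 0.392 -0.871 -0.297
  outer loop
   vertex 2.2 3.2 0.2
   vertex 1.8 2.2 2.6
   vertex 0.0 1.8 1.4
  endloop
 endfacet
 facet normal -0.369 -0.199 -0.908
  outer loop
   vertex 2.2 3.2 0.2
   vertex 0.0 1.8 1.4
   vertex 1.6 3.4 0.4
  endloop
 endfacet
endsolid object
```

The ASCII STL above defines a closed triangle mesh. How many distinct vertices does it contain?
7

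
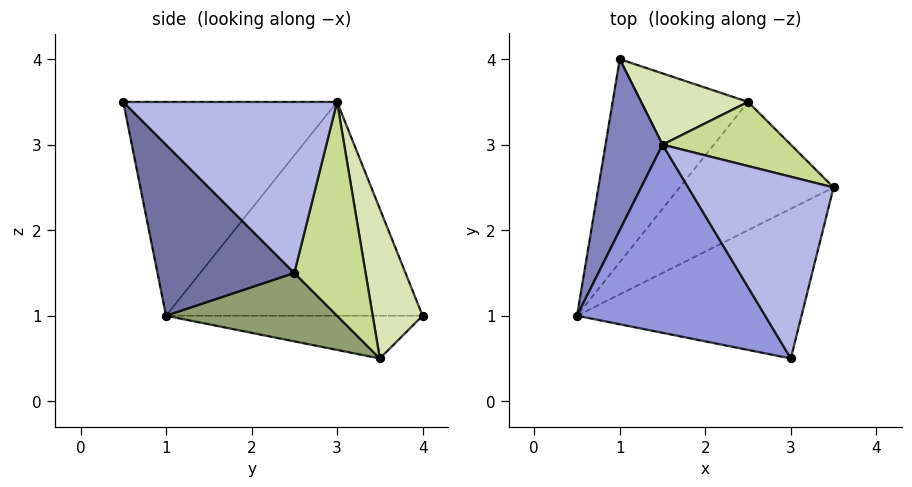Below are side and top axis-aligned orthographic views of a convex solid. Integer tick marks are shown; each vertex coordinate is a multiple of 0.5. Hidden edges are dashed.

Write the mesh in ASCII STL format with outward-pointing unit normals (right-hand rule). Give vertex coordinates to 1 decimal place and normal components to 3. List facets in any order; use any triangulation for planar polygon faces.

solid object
 facet normal 0.440 -0.688 -0.578
  outer loop
   vertex 3.0 0.5 3.5
   vertex 0.5 1.0 1.0
   vertex 3.5 2.5 1.5
  endloop
 endfacet
 facet normal -0.954 0.159 0.254
  outer loop
   vertex 1.5 3.0 3.5
   vertex 1.0 4.0 1.0
   vertex 0.5 1.0 1.0
  endloop
 endfacet
 facet normal -0.684 -0.411 0.602
  outer loop
   vertex 1.5 3.0 3.5
   vertex 0.5 1.0 1.0
   vertex 3.0 0.5 3.5
  endloop
 endfacet
 facet normal 0.693 0.416 0.589
  outer loop
   vertex 1.5 3.0 3.5
   vertex 3.0 0.5 3.5
   vertex 3.5 2.5 1.5
  endloop
 endfacet
 facet normal 0.362 -0.453 -0.815
  outer loop
   vertex 2.5 3.5 0.5
   vertex 3.5 2.5 1.5
   vertex 0.5 1.0 1.0
  endloop
 endfacet
 facet normal -0.301 0.050 -0.952
  outer loop
   vertex 2.5 3.5 0.5
   vertex 0.5 1.0 1.0
   vertex 1.0 4.0 1.0
  endloop
 endfacet
 facet normal 0.505 0.808 0.303
  outer loop
   vertex 2.5 3.5 0.5
   vertex 1.5 3.0 3.5
   vertex 3.5 2.5 1.5
  endloop
 endfacet
 facet normal 0.385 0.881 0.275
  outer loop
   vertex 2.5 3.5 0.5
   vertex 1.0 4.0 1.0
   vertex 1.5 3.0 3.5
  endloop
 endfacet
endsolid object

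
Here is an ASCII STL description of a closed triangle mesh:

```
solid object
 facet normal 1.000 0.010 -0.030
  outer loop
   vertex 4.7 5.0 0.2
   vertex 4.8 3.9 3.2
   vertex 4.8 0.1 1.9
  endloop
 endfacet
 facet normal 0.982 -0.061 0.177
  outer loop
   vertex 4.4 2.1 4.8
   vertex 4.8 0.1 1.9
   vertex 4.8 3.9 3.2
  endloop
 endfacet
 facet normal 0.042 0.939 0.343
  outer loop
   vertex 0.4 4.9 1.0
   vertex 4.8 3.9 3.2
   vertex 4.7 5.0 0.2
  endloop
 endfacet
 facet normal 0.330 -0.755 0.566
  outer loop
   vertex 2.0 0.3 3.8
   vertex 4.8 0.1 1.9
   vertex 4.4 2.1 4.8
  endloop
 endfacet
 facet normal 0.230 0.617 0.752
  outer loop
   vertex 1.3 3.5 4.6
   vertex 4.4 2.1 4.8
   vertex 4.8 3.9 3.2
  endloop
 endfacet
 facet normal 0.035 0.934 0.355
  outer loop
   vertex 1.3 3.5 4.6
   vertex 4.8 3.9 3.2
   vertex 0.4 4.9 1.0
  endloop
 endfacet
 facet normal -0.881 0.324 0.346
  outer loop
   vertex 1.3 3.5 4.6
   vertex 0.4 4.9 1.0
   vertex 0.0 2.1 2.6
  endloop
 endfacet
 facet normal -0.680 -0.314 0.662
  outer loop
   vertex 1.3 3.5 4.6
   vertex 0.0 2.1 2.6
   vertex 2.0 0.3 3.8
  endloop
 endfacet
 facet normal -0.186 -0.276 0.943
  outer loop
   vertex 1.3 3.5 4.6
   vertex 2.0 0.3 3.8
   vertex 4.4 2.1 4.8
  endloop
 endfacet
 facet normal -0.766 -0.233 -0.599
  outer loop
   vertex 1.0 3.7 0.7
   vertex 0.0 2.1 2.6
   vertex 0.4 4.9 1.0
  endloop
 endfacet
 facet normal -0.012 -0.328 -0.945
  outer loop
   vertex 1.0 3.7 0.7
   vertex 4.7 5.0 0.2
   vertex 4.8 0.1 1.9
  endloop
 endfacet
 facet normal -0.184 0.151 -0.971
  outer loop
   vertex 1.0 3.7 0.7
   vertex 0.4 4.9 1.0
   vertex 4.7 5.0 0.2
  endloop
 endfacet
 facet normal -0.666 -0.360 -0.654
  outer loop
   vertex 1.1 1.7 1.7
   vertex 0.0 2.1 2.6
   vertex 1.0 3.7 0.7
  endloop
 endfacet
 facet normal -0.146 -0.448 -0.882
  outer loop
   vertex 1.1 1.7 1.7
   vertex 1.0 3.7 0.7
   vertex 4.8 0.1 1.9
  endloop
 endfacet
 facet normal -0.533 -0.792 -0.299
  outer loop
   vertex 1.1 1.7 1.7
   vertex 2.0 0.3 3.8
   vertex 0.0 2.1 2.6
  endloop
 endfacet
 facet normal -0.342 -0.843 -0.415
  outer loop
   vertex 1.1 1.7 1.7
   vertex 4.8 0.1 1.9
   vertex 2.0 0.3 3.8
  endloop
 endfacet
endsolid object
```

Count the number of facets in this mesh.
16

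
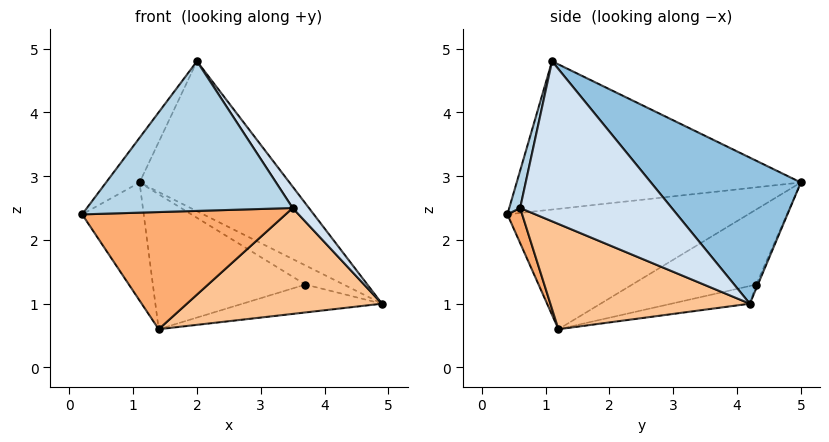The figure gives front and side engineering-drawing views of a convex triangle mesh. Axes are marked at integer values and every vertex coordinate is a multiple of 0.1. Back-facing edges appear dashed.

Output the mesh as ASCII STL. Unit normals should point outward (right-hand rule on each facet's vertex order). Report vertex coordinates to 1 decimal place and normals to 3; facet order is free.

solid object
 facet normal -0.810 0.095 0.579
  outer loop
   vertex 2.0 1.1 4.8
   vertex 1.1 5.0 2.9
   vertex 0.2 0.4 2.4
  endloop
 endfacet
 facet normal 0.472 0.472 0.745
  outer loop
   vertex 2.0 1.1 4.8
   vertex 4.9 4.2 1.0
   vertex 1.1 5.0 2.9
  endloop
 endfacet
 facet normal 0.051 -0.968 0.244
  outer loop
   vertex 3.5 0.6 2.5
   vertex 2.0 1.1 4.8
   vertex 0.2 0.4 2.4
  endloop
 endfacet
 facet normal 0.825 -0.089 0.558
  outer loop
   vertex 3.5 0.6 2.5
   vertex 4.9 4.2 1.0
   vertex 2.0 1.1 4.8
  endloop
 endfacet
 facet normal -0.854 0.218 -0.472
  outer loop
   vertex 1.4 1.2 0.6
   vertex 0.2 0.4 2.4
   vertex 1.1 5.0 2.9
  endloop
 endfacet
 facet normal 0.067 -0.928 -0.367
  outer loop
   vertex 1.4 1.2 0.6
   vertex 3.5 0.6 2.5
   vertex 0.2 0.4 2.4
  endloop
 endfacet
 facet normal 0.503 -0.492 -0.711
  outer loop
   vertex 1.4 1.2 0.6
   vertex 4.9 4.2 1.0
   vertex 3.5 0.6 2.5
  endloop
 endfacet
 facet normal -0.039 0.891 -0.453
  outer loop
   vertex 3.7 4.3 1.3
   vertex 1.1 5.0 2.9
   vertex 4.9 4.2 1.0
  endloop
 endfacet
 facet normal -0.199 0.354 -0.914
  outer loop
   vertex 3.7 4.3 1.3
   vertex 4.9 4.2 1.0
   vertex 1.4 1.2 0.6
  endloop
 endfacet
 facet normal -0.373 0.459 -0.807
  outer loop
   vertex 3.7 4.3 1.3
   vertex 1.4 1.2 0.6
   vertex 1.1 5.0 2.9
  endloop
 endfacet
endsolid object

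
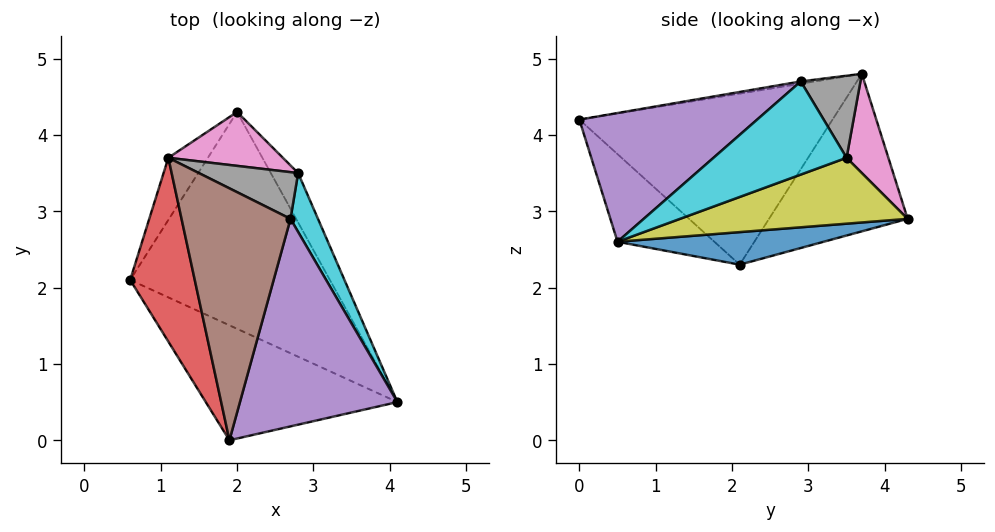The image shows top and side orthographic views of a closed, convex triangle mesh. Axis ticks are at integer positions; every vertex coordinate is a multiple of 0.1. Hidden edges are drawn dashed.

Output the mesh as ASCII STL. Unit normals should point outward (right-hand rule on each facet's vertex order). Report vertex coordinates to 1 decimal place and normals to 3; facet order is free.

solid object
 facet normal 0.159 0.165 -0.974
  outer loop
   vertex 2.0 4.3 2.9
   vertex 4.1 0.5 2.6
   vertex 0.6 2.1 2.3
  endloop
 endfacet
 facet normal -0.801 0.564 -0.201
  outer loop
   vertex 1.1 3.7 4.8
   vertex 2.0 4.3 2.9
   vertex 0.6 2.1 2.3
  endloop
 endfacet
 facet normal -0.283 -0.734 -0.618
  outer loop
   vertex 1.9 0.0 4.2
   vertex 0.6 2.1 2.3
   vertex 4.1 0.5 2.6
  endloop
 endfacet
 facet normal -0.906 -0.251 0.342
  outer loop
   vertex 1.9 0.0 4.2
   vertex 1.1 3.7 4.8
   vertex 0.6 2.1 2.3
  endloop
 endfacet
 facet normal 0.605 -0.294 0.740
  outer loop
   vertex 2.7 2.9 4.7
   vertex 1.9 0.0 4.2
   vertex 4.1 0.5 2.6
  endloop
 endfacet
 facet normal -0.021 -0.164 0.986
  outer loop
   vertex 2.7 2.9 4.7
   vertex 1.1 3.7 4.8
   vertex 1.9 0.0 4.2
  endloop
 endfacet
 facet normal 0.379 0.816 0.437
  outer loop
   vertex 2.8 3.5 3.7
   vertex 2.0 4.3 2.9
   vertex 1.1 3.7 4.8
  endloop
 endfacet
 facet normal 0.412 0.762 0.499
  outer loop
   vertex 2.8 3.5 3.7
   vertex 1.1 3.7 4.8
   vertex 2.7 2.9 4.7
  endloop
 endfacet
 facet normal 0.813 0.476 -0.337
  outer loop
   vertex 2.8 3.5 3.7
   vertex 4.1 0.5 2.6
   vertex 2.0 4.3 2.9
  endloop
 endfacet
 facet normal 0.916 0.298 0.270
  outer loop
   vertex 2.8 3.5 3.7
   vertex 2.7 2.9 4.7
   vertex 4.1 0.5 2.6
  endloop
 endfacet
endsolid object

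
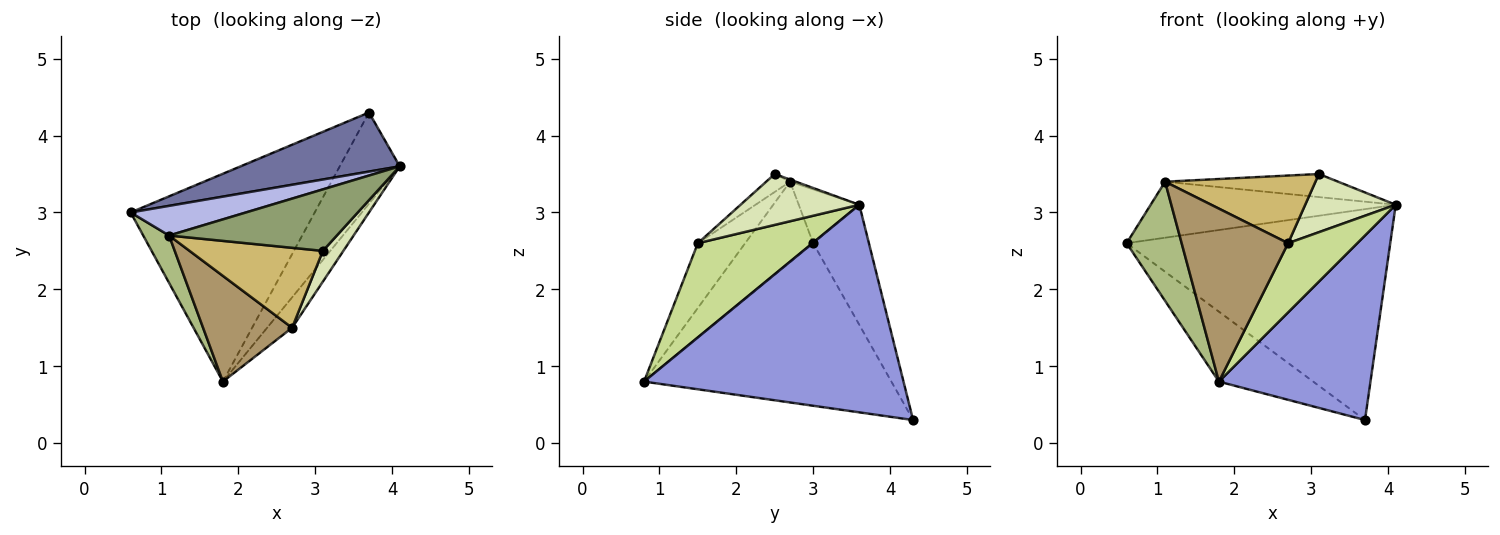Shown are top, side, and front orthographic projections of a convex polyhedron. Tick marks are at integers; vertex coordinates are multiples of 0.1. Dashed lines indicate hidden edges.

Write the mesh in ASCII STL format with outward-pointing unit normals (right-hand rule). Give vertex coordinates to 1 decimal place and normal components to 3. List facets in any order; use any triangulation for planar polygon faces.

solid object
 facet normal -0.200 0.944 0.264
  outer loop
   vertex 3.7 4.3 0.3
   vertex 0.6 3.0 2.6
   vertex 4.1 3.6 3.1
  endloop
 endfacet
 facet normal -0.642 0.245 -0.727
  outer loop
   vertex 3.7 4.3 0.3
   vertex 1.8 0.8 0.8
   vertex 0.6 3.0 2.6
  endloop
 endfacet
 facet normal 0.838 -0.489 -0.242
  outer loop
   vertex 3.7 4.3 0.3
   vertex 4.1 3.6 3.1
   vertex 1.8 0.8 0.8
  endloop
 endfacet
 facet normal -0.213 0.863 0.457
  outer loop
   vertex 1.1 2.7 3.4
   vertex 4.1 3.6 3.1
   vertex 0.6 3.0 2.6
  endloop
 endfacet
 facet normal -0.012 0.351 0.936
  outer loop
   vertex 1.1 2.7 3.4
   vertex 3.1 2.5 3.5
   vertex 4.1 3.6 3.1
  endloop
 endfacet
 facet normal -0.754 -0.610 0.243
  outer loop
   vertex 1.1 2.7 3.4
   vertex 0.6 3.0 2.6
   vertex 1.8 0.8 0.8
  endloop
 endfacet
 facet normal 0.835 -0.504 -0.222
  outer loop
   vertex 2.7 1.5 2.6
   vertex 1.8 0.8 0.8
   vertex 4.1 3.6 3.1
  endloop
 endfacet
 facet normal 0.757 -0.577 0.305
  outer loop
   vertex 2.7 1.5 2.6
   vertex 4.1 3.6 3.1
   vertex 3.1 2.5 3.5
  endloop
 endfacet
 facet normal -0.355 -0.798 0.488
  outer loop
   vertex 2.7 1.5 2.6
   vertex 1.1 2.7 3.4
   vertex 1.8 0.8 0.8
  endloop
 endfacet
 facet normal -0.102 -0.643 0.759
  outer loop
   vertex 2.7 1.5 2.6
   vertex 3.1 2.5 3.5
   vertex 1.1 2.7 3.4
  endloop
 endfacet
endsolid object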